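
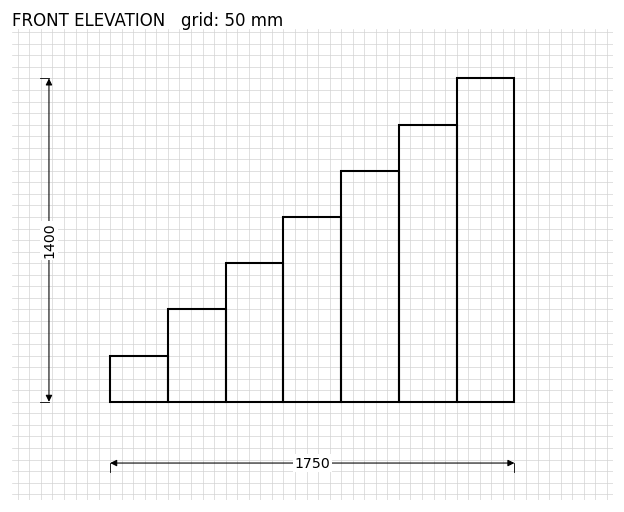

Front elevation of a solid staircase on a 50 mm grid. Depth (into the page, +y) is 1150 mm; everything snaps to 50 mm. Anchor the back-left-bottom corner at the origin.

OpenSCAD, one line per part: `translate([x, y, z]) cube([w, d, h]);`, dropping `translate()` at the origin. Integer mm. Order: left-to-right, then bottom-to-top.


cube([250, 1150, 200]);
translate([250, 0, 0]) cube([250, 1150, 400]);
translate([500, 0, 0]) cube([250, 1150, 600]);
translate([750, 0, 0]) cube([250, 1150, 800]);
translate([1000, 0, 0]) cube([250, 1150, 1000]);
translate([1250, 0, 0]) cube([250, 1150, 1200]);
translate([1500, 0, 0]) cube([250, 1150, 1400]);


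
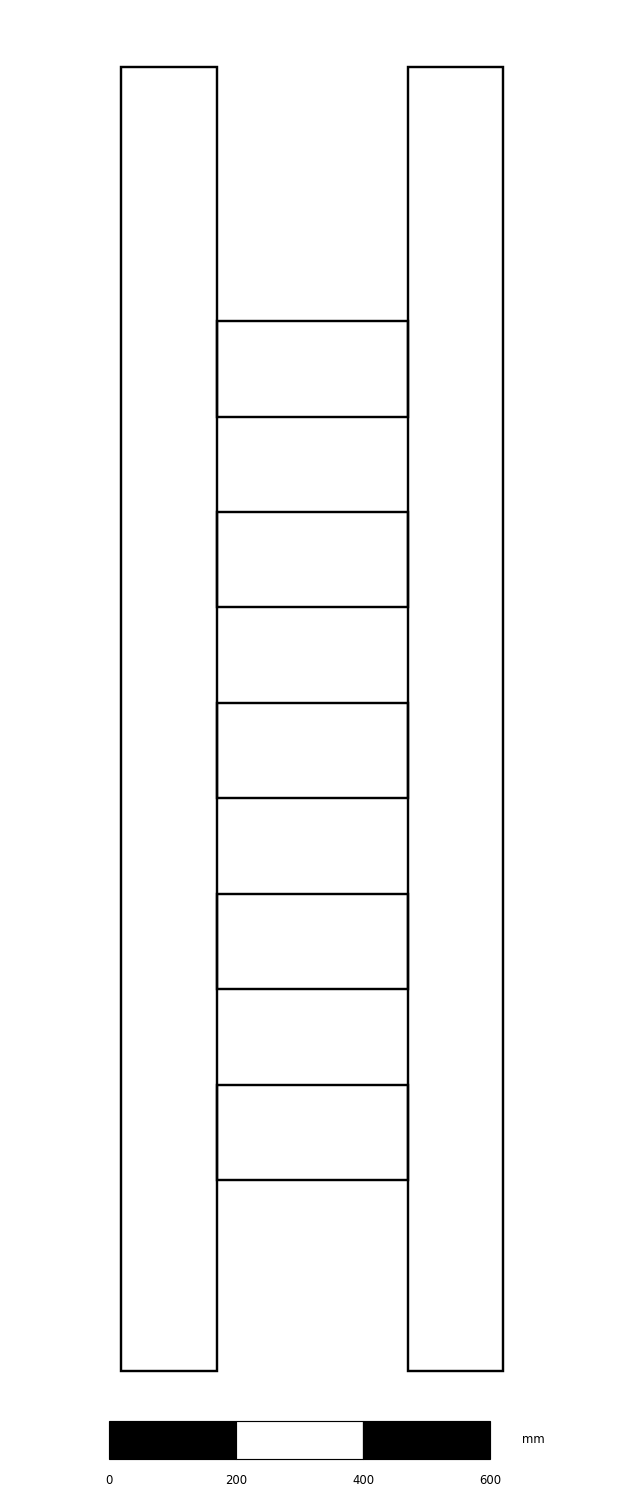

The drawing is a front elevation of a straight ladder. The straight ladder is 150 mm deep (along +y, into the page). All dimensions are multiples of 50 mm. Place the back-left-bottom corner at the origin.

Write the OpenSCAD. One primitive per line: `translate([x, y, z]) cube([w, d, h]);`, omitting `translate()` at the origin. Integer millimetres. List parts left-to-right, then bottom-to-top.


cube([150, 150, 2050]);
translate([150, 0, 300]) cube([300, 150, 150]);
translate([150, 0, 600]) cube([300, 150, 150]);
translate([150, 0, 900]) cube([300, 150, 150]);
translate([150, 0, 1200]) cube([300, 150, 150]);
translate([150, 0, 1500]) cube([300, 150, 150]);
translate([450, 0, 0]) cube([150, 150, 2050]);


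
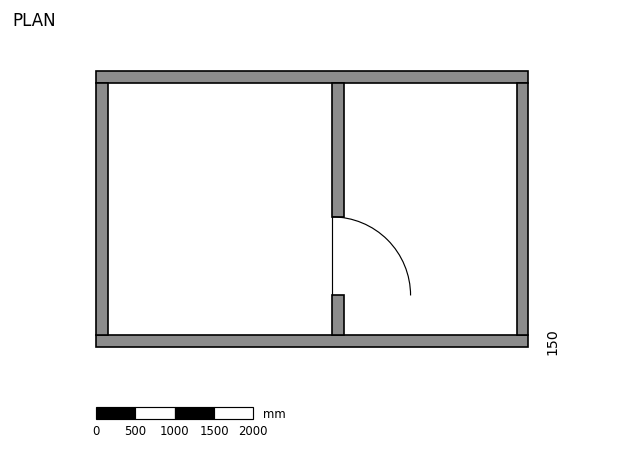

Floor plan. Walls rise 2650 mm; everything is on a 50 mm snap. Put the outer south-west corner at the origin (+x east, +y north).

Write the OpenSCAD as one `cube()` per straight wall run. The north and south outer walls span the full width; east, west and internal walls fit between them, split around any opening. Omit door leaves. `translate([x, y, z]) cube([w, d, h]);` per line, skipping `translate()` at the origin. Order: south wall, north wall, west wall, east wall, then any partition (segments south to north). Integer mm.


cube([5500, 150, 2650]);
translate([0, 3350, 0]) cube([5500, 150, 2650]);
translate([0, 150, 0]) cube([150, 3200, 2650]);
translate([5350, 150, 0]) cube([150, 3200, 2650]);
translate([3000, 150, 0]) cube([150, 500, 2650]);
translate([3000, 1650, 0]) cube([150, 1700, 2650]);


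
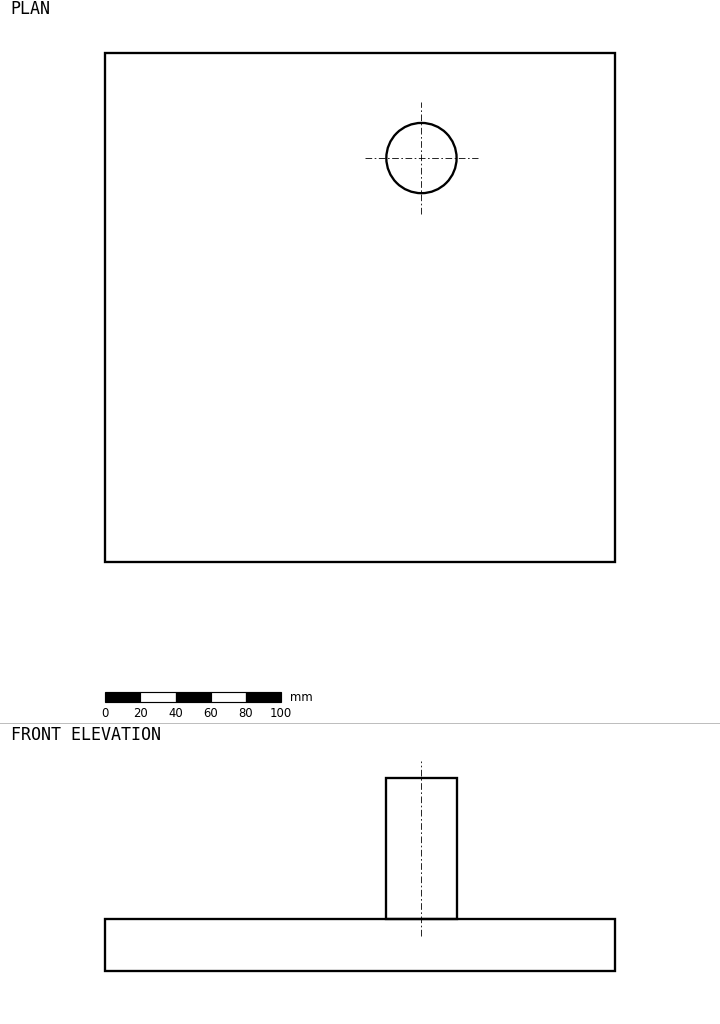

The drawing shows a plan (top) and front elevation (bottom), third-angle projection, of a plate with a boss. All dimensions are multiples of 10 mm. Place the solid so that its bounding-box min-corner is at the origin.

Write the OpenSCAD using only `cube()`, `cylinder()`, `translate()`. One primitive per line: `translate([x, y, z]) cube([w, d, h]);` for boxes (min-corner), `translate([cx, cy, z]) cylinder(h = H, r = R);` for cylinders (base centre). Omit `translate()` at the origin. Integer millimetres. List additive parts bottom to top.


cube([290, 290, 30]);
translate([180, 230, 30]) cylinder(h = 80, r = 20);


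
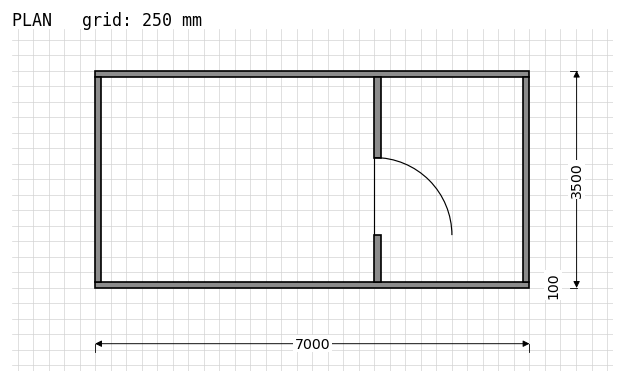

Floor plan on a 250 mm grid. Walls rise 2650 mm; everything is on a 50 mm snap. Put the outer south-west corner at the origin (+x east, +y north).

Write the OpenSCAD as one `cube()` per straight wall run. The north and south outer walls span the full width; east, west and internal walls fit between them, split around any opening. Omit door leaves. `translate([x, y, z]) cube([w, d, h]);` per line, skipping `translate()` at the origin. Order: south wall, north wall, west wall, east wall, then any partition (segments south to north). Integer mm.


cube([7000, 100, 2650]);
translate([0, 3400, 0]) cube([7000, 100, 2650]);
translate([0, 100, 0]) cube([100, 3300, 2650]);
translate([6900, 100, 0]) cube([100, 3300, 2650]);
translate([4500, 100, 0]) cube([100, 750, 2650]);
translate([4500, 2100, 0]) cube([100, 1300, 2650]);


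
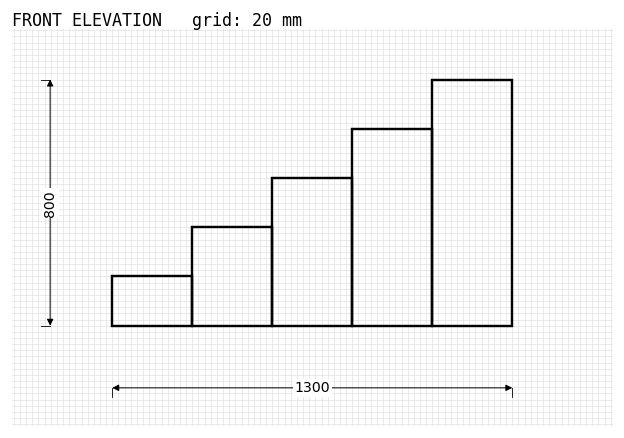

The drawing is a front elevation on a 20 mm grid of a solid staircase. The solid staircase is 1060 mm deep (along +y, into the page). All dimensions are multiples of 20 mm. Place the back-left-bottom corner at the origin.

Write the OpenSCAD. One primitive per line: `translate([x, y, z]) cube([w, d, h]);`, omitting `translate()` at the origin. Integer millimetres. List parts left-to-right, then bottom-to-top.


cube([260, 1060, 160]);
translate([260, 0, 0]) cube([260, 1060, 320]);
translate([520, 0, 0]) cube([260, 1060, 480]);
translate([780, 0, 0]) cube([260, 1060, 640]);
translate([1040, 0, 0]) cube([260, 1060, 800]);


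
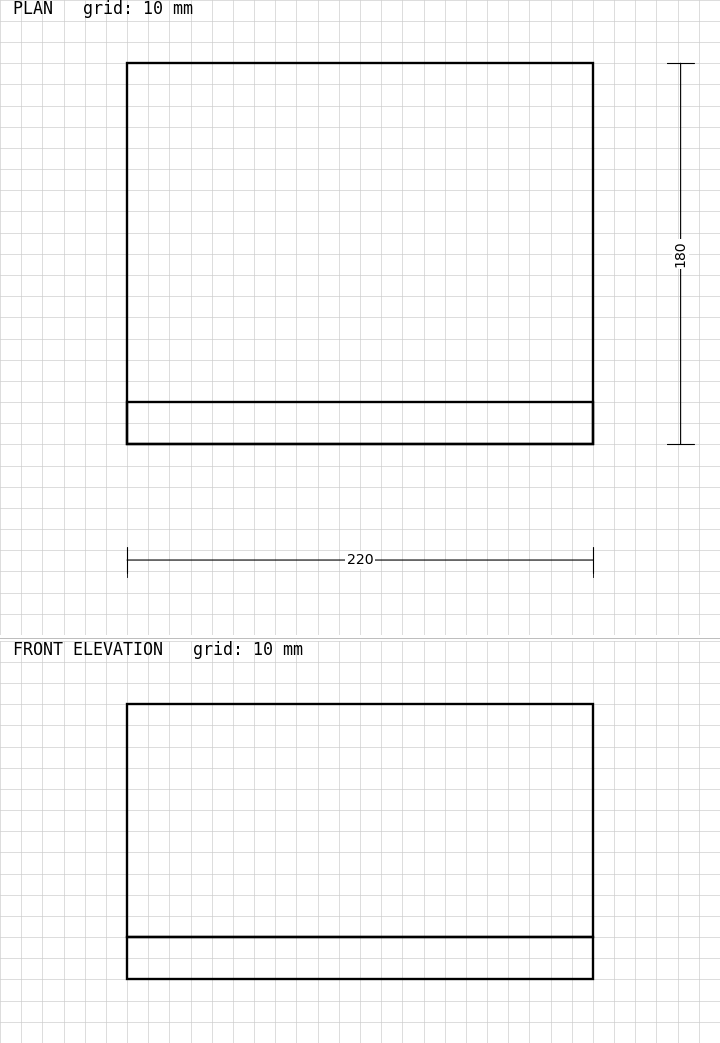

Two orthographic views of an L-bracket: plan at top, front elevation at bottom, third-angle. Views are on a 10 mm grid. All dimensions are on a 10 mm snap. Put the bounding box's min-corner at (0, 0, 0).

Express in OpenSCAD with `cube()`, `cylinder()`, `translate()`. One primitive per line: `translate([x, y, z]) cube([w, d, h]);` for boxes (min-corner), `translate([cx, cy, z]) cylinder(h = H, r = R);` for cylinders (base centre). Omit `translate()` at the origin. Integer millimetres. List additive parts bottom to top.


cube([220, 180, 20]);
translate([0, 0, 20]) cube([220, 20, 110]);


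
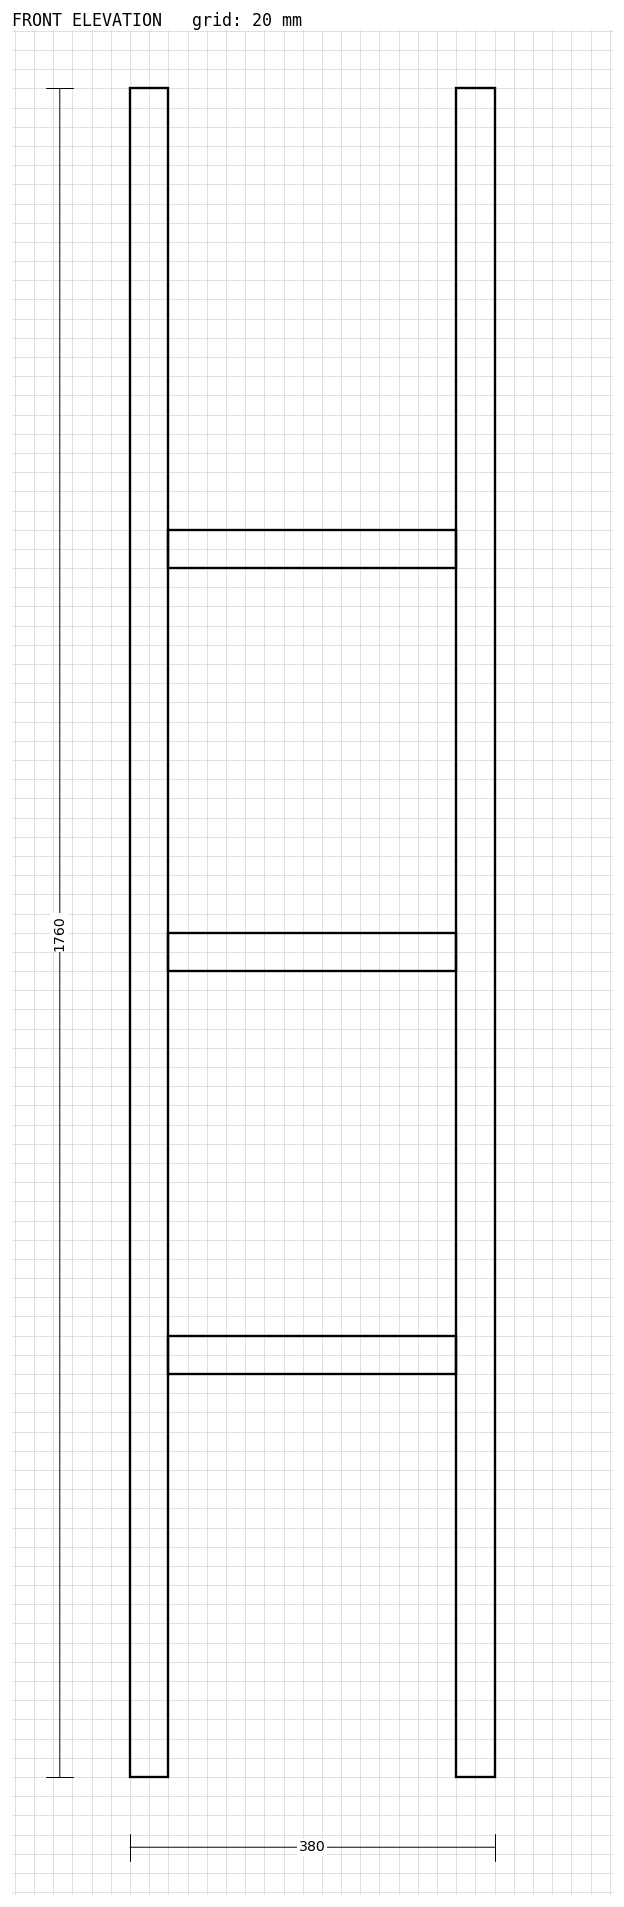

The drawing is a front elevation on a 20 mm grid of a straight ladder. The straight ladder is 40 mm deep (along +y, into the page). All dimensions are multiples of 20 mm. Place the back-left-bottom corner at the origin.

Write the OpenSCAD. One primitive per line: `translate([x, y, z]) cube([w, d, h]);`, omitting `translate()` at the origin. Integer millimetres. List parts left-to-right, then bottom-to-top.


cube([40, 40, 1760]);
translate([40, 0, 420]) cube([300, 40, 40]);
translate([40, 0, 840]) cube([300, 40, 40]);
translate([40, 0, 1260]) cube([300, 40, 40]);
translate([340, 0, 0]) cube([40, 40, 1760]);


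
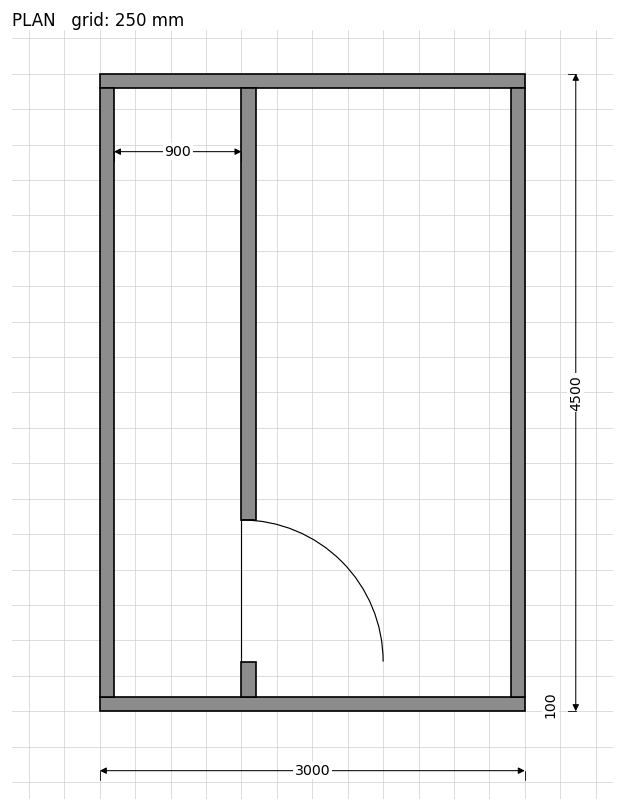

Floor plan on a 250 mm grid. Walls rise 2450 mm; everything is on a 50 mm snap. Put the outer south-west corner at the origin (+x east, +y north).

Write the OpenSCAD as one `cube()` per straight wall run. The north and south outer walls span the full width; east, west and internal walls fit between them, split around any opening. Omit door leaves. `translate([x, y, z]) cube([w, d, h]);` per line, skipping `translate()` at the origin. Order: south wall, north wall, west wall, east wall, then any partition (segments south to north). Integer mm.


cube([3000, 100, 2450]);
translate([0, 4400, 0]) cube([3000, 100, 2450]);
translate([0, 100, 0]) cube([100, 4300, 2450]);
translate([2900, 100, 0]) cube([100, 4300, 2450]);
translate([1000, 100, 0]) cube([100, 250, 2450]);
translate([1000, 1350, 0]) cube([100, 3050, 2450]);


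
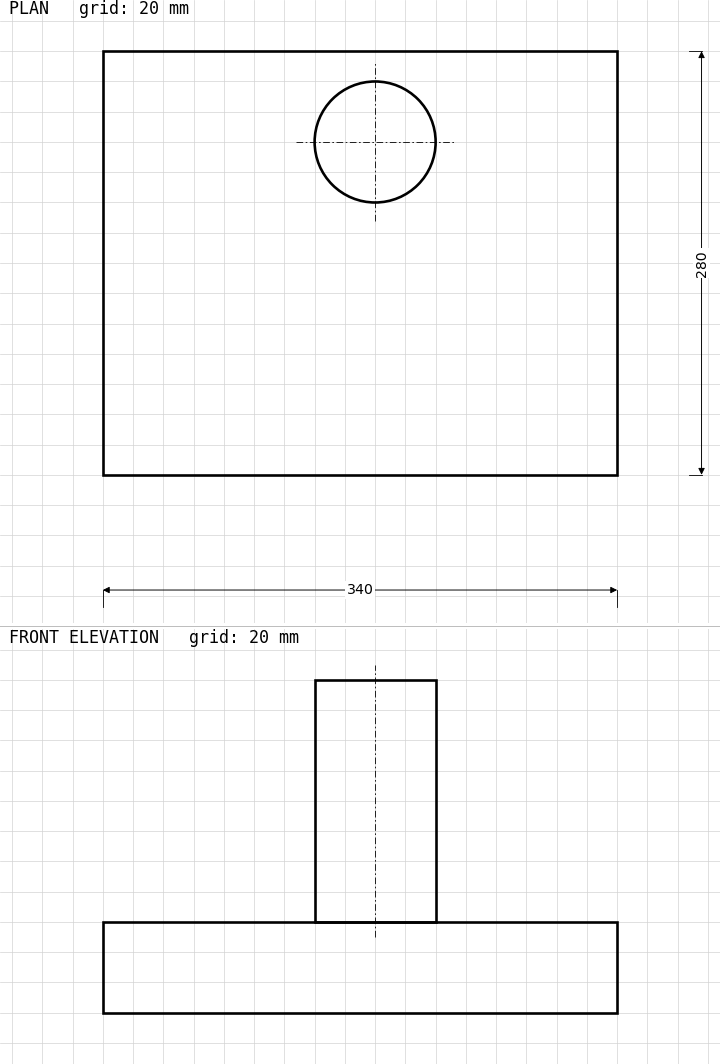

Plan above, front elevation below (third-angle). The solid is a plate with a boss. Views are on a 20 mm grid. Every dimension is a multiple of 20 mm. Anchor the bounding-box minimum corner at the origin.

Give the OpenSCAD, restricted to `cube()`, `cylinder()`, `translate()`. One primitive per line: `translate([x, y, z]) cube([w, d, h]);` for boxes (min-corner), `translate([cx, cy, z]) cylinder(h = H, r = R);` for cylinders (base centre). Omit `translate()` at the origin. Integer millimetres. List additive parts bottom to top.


cube([340, 280, 60]);
translate([180, 220, 60]) cylinder(h = 160, r = 40);


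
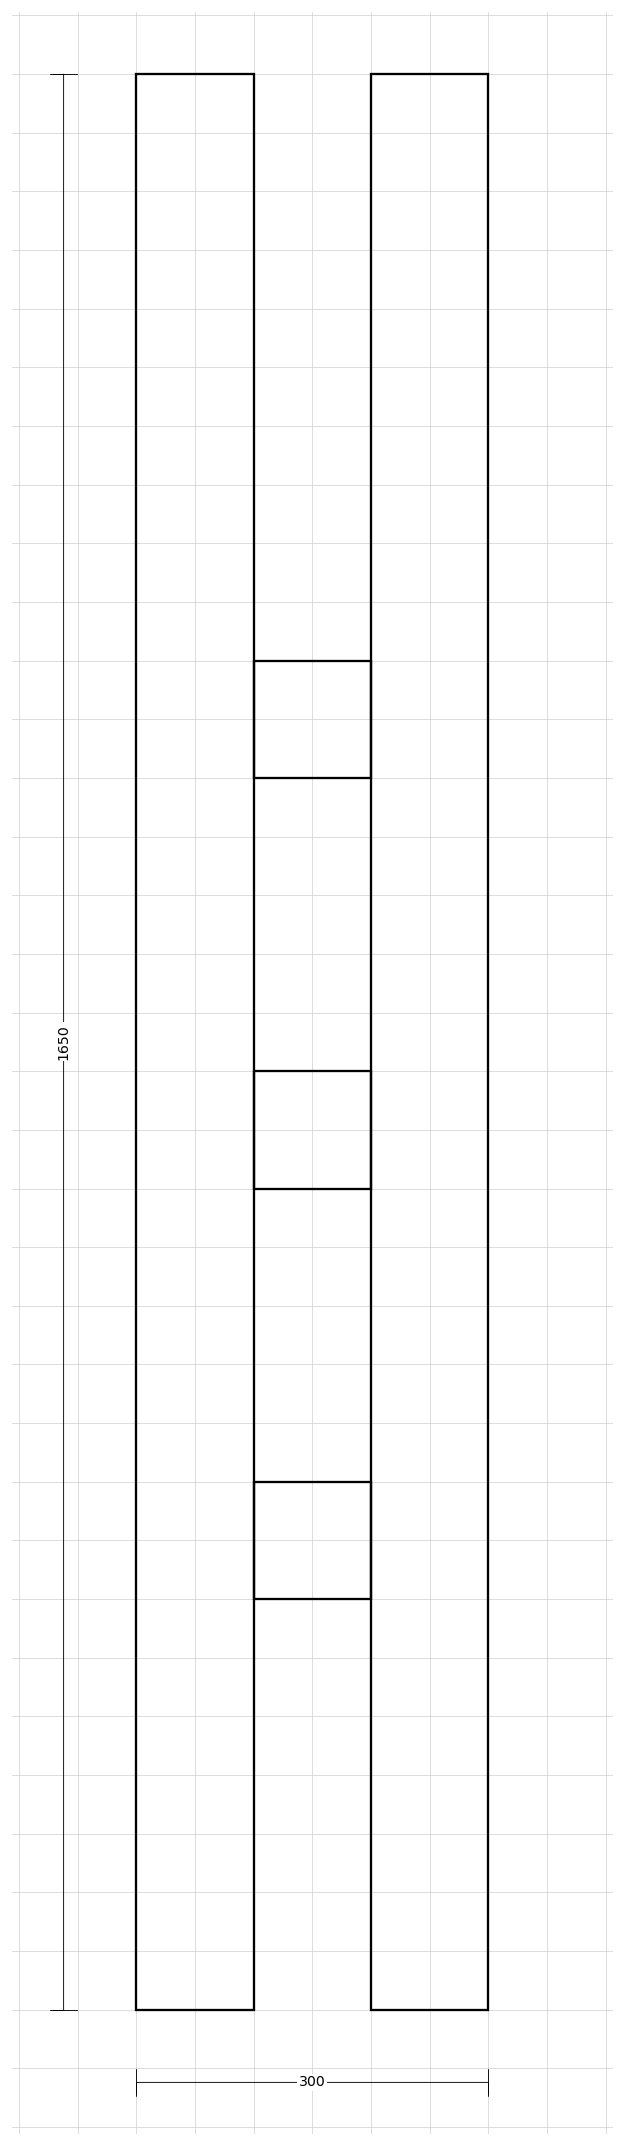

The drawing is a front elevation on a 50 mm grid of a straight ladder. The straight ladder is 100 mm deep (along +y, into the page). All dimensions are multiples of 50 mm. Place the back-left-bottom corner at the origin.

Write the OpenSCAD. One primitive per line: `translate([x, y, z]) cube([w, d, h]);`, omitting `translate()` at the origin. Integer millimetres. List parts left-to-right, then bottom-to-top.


cube([100, 100, 1650]);
translate([100, 0, 350]) cube([100, 100, 100]);
translate([100, 0, 700]) cube([100, 100, 100]);
translate([100, 0, 1050]) cube([100, 100, 100]);
translate([200, 0, 0]) cube([100, 100, 1650]);


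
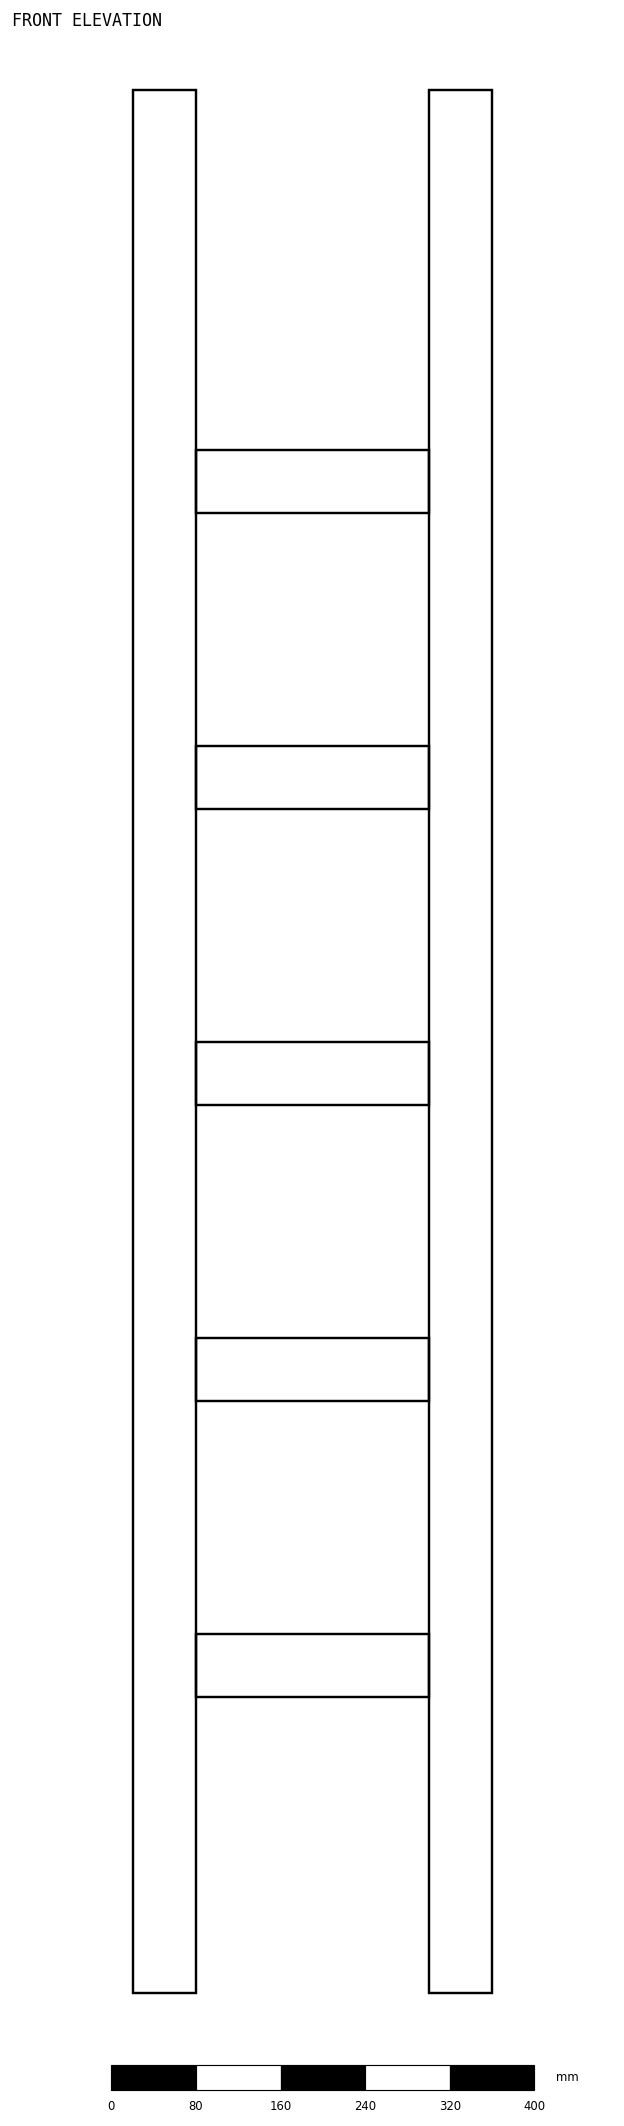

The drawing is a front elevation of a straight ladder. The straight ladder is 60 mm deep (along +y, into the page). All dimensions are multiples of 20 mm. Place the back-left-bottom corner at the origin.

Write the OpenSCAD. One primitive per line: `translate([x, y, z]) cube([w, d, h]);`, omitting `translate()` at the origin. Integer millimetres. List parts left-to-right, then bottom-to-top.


cube([60, 60, 1800]);
translate([60, 0, 280]) cube([220, 60, 60]);
translate([60, 0, 560]) cube([220, 60, 60]);
translate([60, 0, 840]) cube([220, 60, 60]);
translate([60, 0, 1120]) cube([220, 60, 60]);
translate([60, 0, 1400]) cube([220, 60, 60]);
translate([280, 0, 0]) cube([60, 60, 1800]);


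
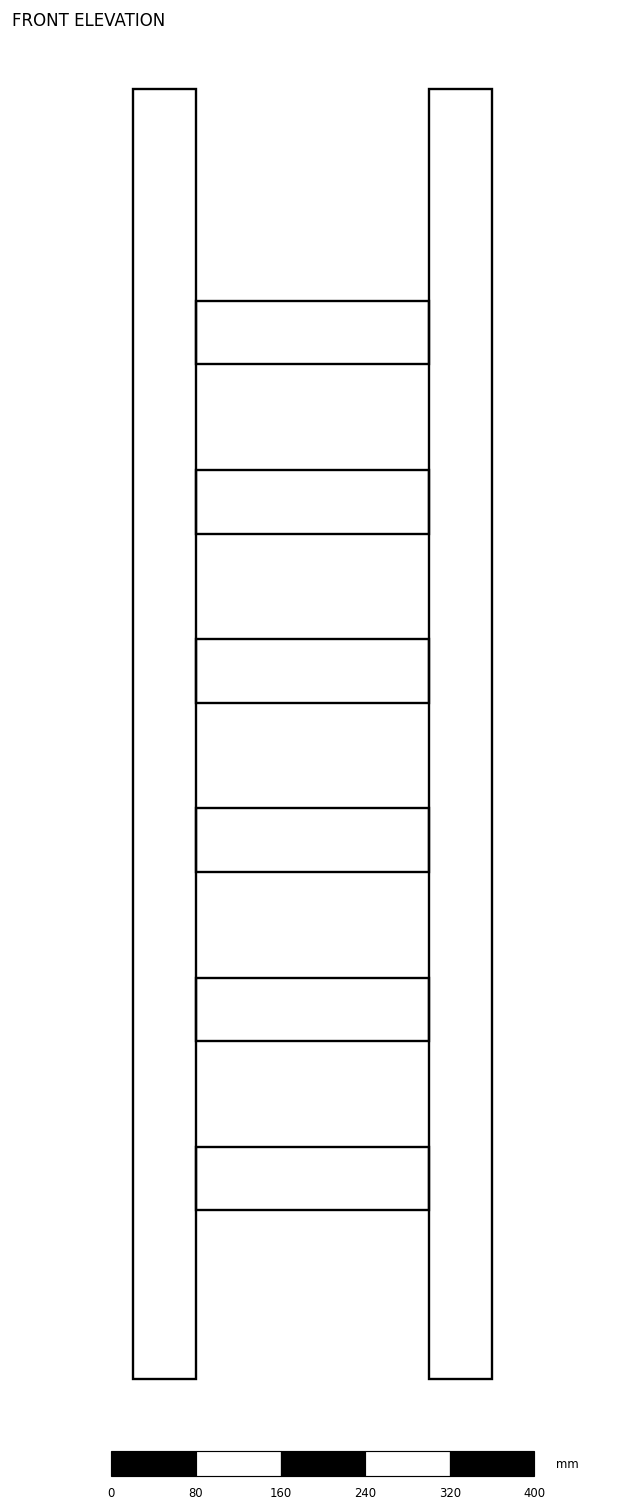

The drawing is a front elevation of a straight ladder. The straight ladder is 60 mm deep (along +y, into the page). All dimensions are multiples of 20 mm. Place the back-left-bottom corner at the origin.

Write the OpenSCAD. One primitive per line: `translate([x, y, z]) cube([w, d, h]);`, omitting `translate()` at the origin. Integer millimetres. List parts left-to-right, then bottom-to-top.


cube([60, 60, 1220]);
translate([60, 0, 160]) cube([220, 60, 60]);
translate([60, 0, 320]) cube([220, 60, 60]);
translate([60, 0, 480]) cube([220, 60, 60]);
translate([60, 0, 640]) cube([220, 60, 60]);
translate([60, 0, 800]) cube([220, 60, 60]);
translate([60, 0, 960]) cube([220, 60, 60]);
translate([280, 0, 0]) cube([60, 60, 1220]);


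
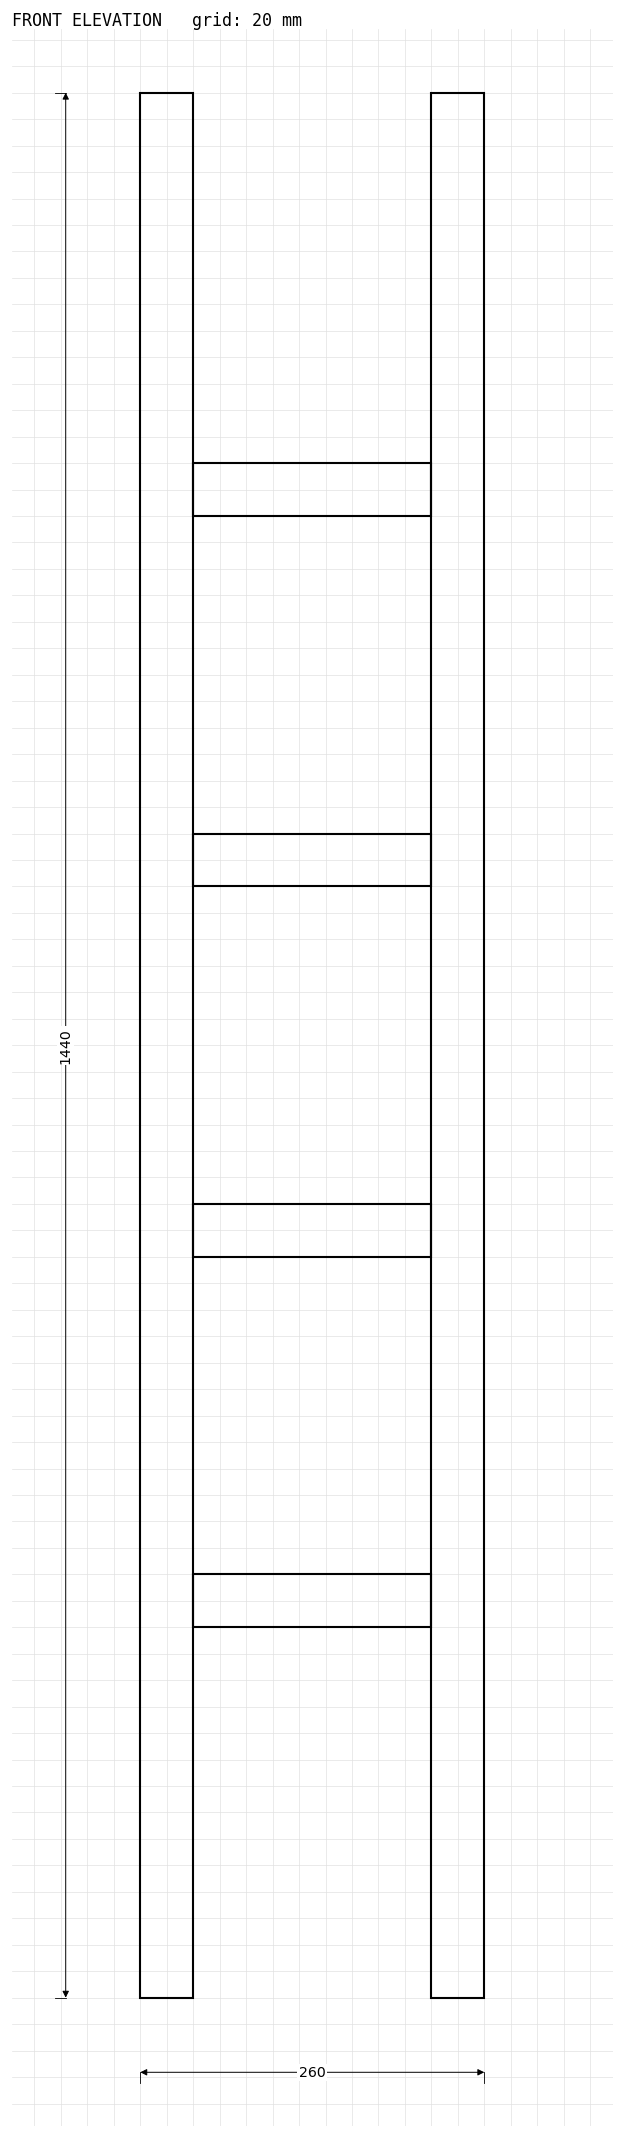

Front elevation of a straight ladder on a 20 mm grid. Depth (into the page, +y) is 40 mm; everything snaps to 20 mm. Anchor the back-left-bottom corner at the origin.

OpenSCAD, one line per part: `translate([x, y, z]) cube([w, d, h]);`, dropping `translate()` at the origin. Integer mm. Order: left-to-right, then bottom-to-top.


cube([40, 40, 1440]);
translate([40, 0, 280]) cube([180, 40, 40]);
translate([40, 0, 560]) cube([180, 40, 40]);
translate([40, 0, 840]) cube([180, 40, 40]);
translate([40, 0, 1120]) cube([180, 40, 40]);
translate([220, 0, 0]) cube([40, 40, 1440]);


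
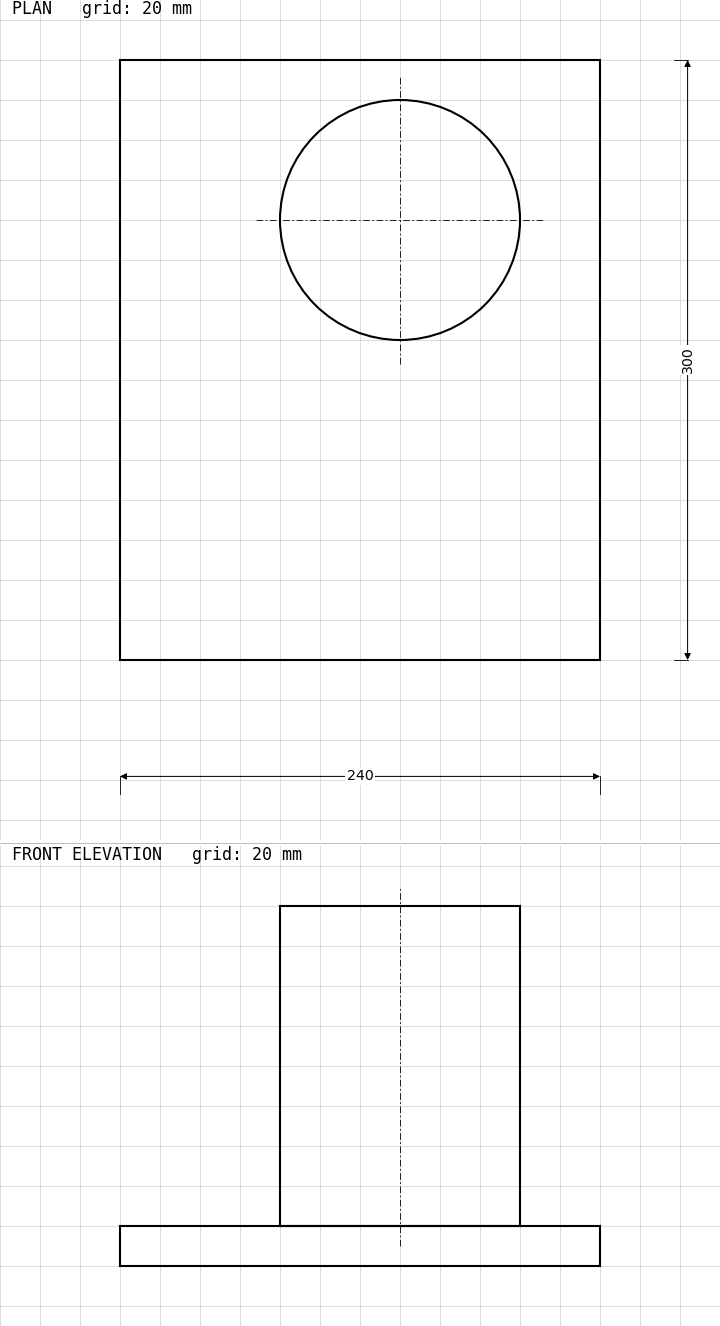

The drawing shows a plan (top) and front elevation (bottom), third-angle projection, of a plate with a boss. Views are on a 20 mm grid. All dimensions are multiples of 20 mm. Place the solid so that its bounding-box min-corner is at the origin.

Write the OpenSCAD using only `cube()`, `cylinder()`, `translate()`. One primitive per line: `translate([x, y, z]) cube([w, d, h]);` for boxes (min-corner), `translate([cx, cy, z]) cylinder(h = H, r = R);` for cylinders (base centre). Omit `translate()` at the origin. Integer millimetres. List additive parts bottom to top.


cube([240, 300, 20]);
translate([140, 220, 20]) cylinder(h = 160, r = 60);


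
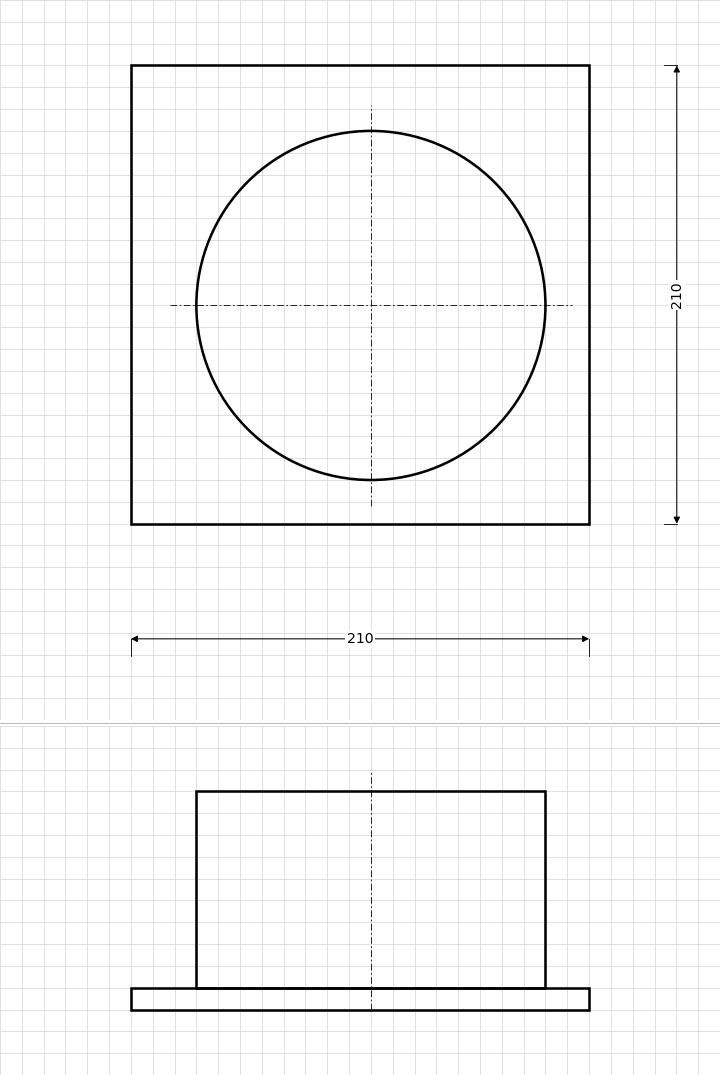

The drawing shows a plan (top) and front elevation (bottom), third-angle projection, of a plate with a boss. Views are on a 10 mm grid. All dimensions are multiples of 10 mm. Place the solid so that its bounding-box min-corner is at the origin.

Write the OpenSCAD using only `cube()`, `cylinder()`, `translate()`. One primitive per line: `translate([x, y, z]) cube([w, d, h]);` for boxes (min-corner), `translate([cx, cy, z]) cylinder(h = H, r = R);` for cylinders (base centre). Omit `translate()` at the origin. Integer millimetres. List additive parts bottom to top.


cube([210, 210, 10]);
translate([110, 100, 10]) cylinder(h = 90, r = 80);


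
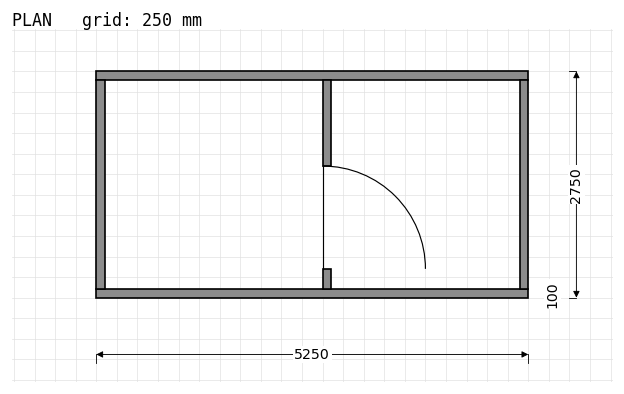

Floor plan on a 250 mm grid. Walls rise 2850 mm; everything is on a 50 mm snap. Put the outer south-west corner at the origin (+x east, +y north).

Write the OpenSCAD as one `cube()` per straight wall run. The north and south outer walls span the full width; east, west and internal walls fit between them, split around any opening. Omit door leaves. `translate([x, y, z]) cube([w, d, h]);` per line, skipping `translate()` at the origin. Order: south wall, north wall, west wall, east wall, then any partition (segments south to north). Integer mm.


cube([5250, 100, 2850]);
translate([0, 2650, 0]) cube([5250, 100, 2850]);
translate([0, 100, 0]) cube([100, 2550, 2850]);
translate([5150, 100, 0]) cube([100, 2550, 2850]);
translate([2750, 100, 0]) cube([100, 250, 2850]);
translate([2750, 1600, 0]) cube([100, 1050, 2850]);


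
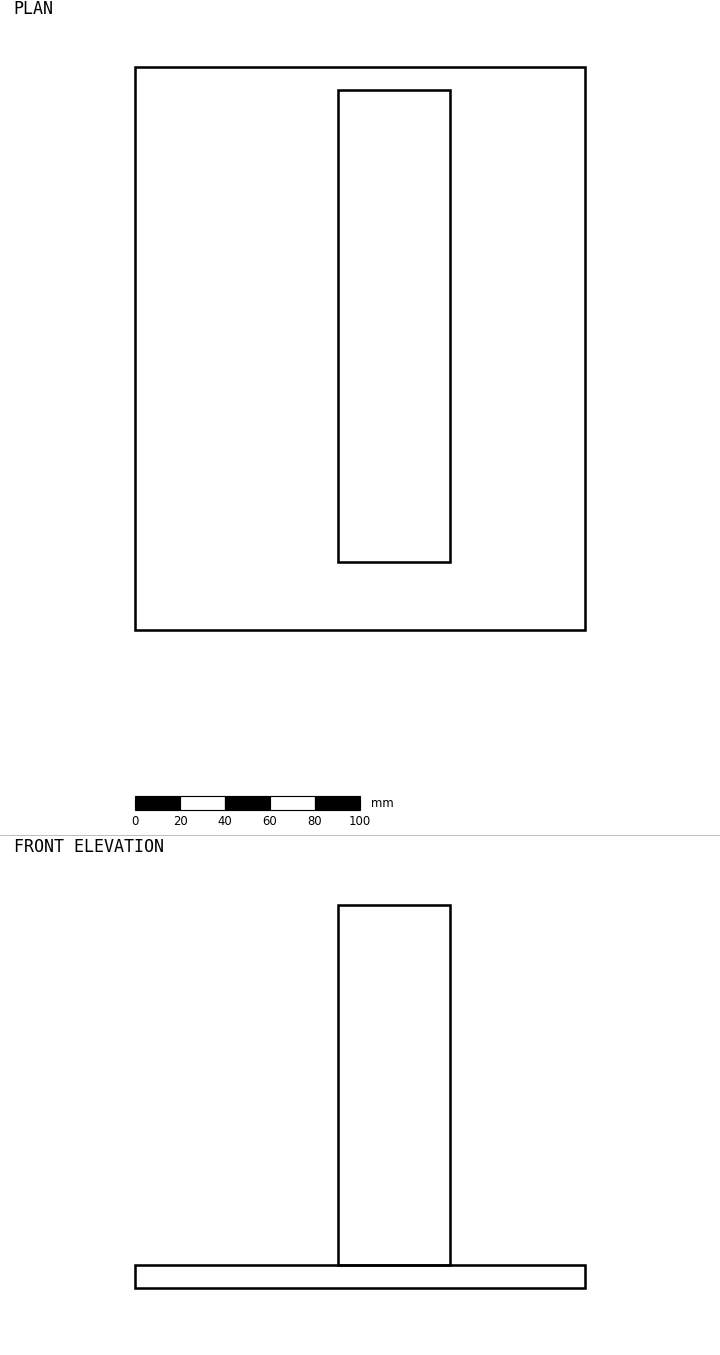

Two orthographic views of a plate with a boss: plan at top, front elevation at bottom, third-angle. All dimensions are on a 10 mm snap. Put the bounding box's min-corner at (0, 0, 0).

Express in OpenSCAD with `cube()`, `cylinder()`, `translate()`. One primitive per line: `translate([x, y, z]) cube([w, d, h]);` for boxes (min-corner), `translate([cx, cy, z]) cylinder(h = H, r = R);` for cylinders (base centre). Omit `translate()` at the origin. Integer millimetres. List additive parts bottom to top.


cube([200, 250, 10]);
translate([90, 30, 10]) cube([50, 210, 160]);


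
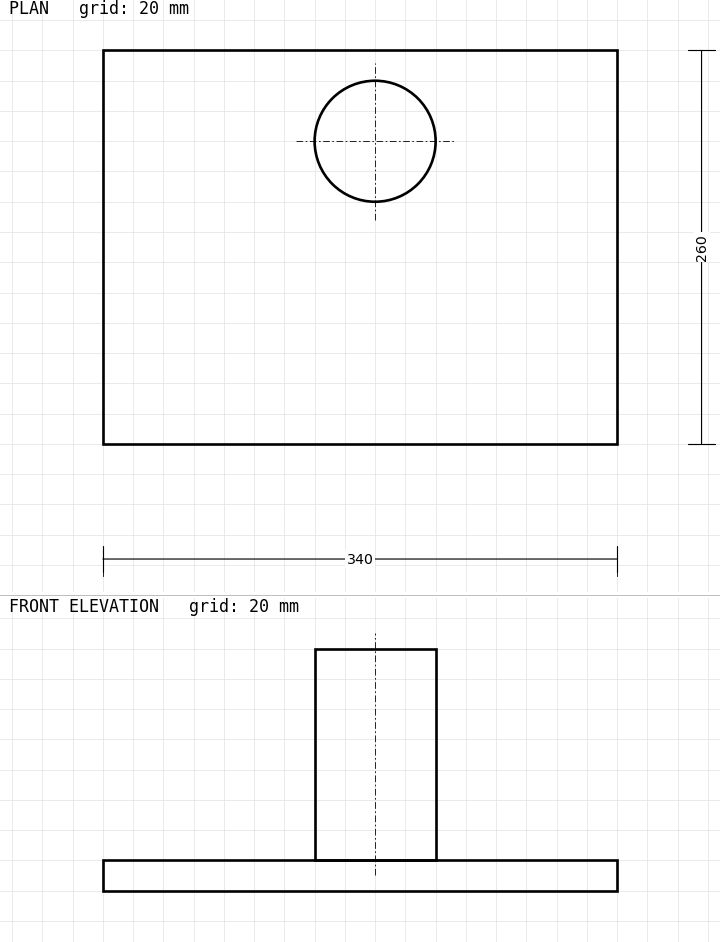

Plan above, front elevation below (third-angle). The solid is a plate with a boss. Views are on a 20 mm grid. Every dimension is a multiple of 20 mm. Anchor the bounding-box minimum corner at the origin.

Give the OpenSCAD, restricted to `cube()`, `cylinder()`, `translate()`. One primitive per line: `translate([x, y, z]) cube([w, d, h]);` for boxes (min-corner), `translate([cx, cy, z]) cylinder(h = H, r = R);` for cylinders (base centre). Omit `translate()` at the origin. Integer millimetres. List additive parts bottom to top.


cube([340, 260, 20]);
translate([180, 200, 20]) cylinder(h = 140, r = 40);


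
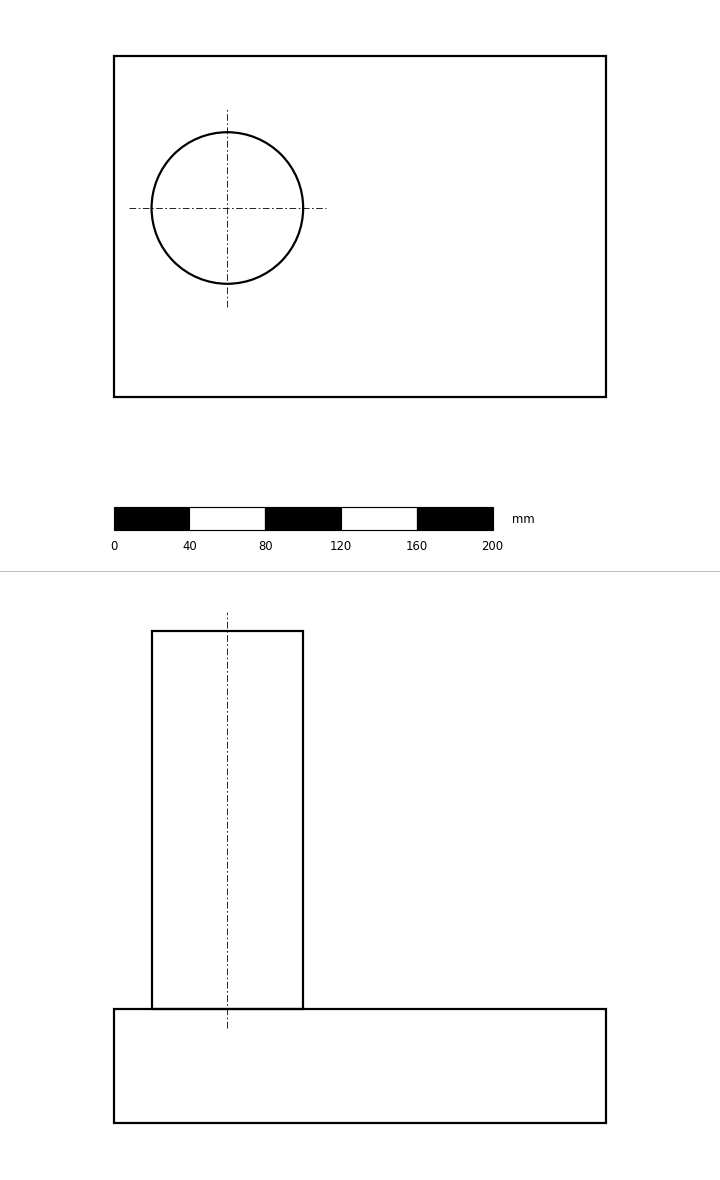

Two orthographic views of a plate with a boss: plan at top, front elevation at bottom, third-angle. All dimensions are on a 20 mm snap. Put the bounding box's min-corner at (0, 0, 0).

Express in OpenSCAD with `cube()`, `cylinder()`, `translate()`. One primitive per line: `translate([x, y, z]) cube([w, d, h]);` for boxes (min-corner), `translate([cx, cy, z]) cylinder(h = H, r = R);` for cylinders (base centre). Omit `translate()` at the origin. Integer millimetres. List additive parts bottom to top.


cube([260, 180, 60]);
translate([60, 100, 60]) cylinder(h = 200, r = 40);


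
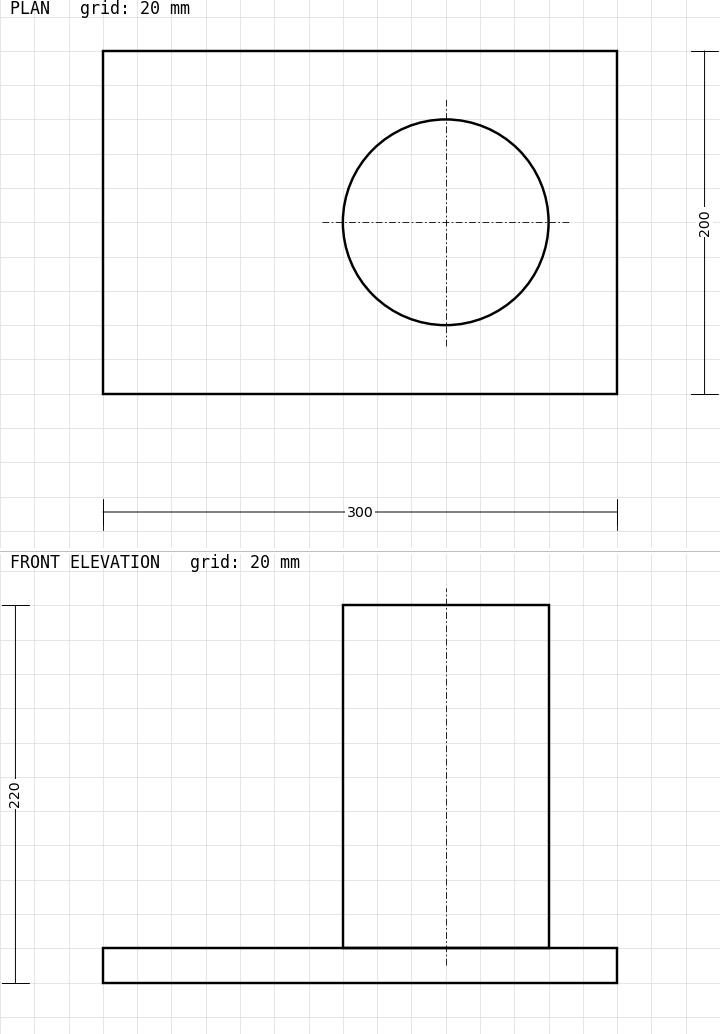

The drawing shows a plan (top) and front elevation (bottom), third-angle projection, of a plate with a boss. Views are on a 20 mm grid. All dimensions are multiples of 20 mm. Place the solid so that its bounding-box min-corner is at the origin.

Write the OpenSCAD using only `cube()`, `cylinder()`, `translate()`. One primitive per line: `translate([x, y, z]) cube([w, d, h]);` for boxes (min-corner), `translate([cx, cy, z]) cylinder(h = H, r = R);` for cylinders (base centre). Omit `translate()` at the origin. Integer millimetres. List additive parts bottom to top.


cube([300, 200, 20]);
translate([200, 100, 20]) cylinder(h = 200, r = 60);


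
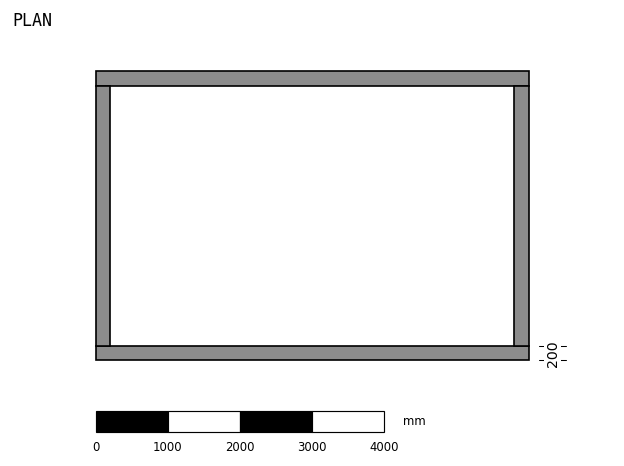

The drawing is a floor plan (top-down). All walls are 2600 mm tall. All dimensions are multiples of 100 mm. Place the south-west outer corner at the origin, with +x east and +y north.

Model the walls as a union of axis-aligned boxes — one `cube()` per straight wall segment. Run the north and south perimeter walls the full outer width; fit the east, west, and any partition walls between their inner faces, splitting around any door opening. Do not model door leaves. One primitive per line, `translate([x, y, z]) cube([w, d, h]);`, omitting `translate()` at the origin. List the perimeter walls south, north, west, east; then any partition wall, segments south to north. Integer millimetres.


cube([6000, 200, 2600]);
translate([0, 3800, 0]) cube([6000, 200, 2600]);
translate([0, 200, 0]) cube([200, 3600, 2600]);
translate([5800, 200, 0]) cube([200, 3600, 2600]);


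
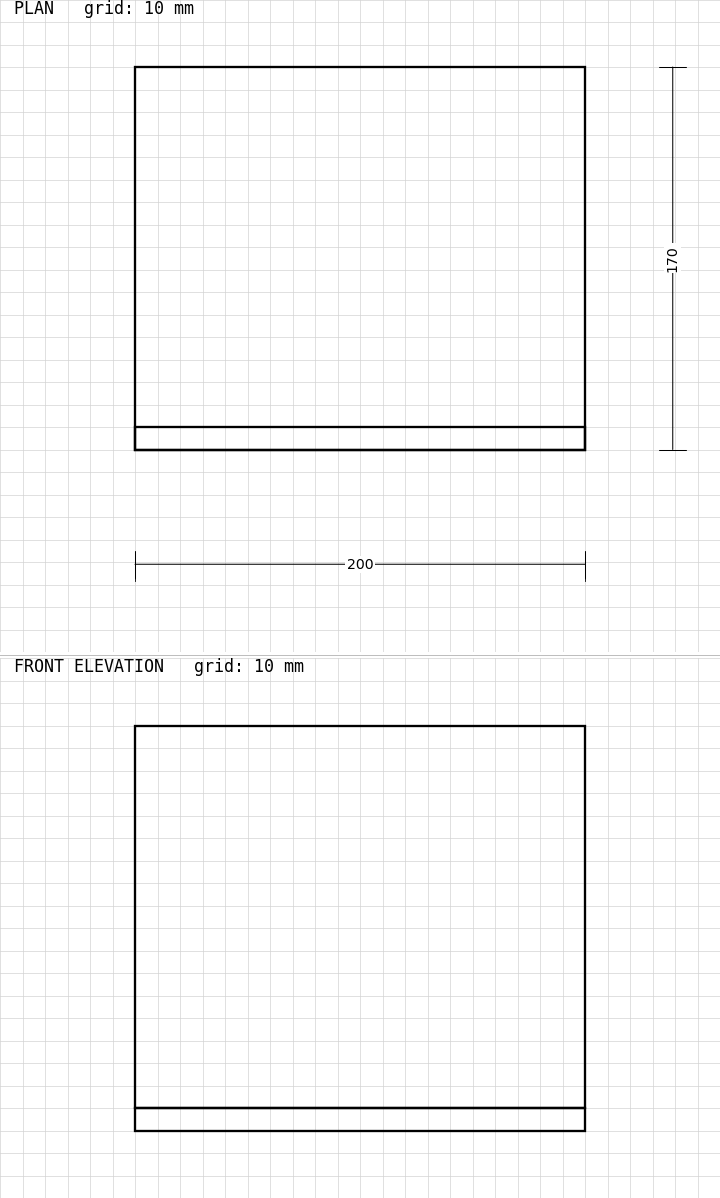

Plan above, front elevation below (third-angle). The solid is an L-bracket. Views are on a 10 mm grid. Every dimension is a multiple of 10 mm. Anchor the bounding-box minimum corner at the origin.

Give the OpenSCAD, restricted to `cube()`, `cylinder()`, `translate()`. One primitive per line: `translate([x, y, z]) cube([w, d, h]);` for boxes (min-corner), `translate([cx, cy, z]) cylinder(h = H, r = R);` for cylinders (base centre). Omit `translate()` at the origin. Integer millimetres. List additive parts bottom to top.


cube([200, 170, 10]);
translate([0, 0, 10]) cube([200, 10, 170]);


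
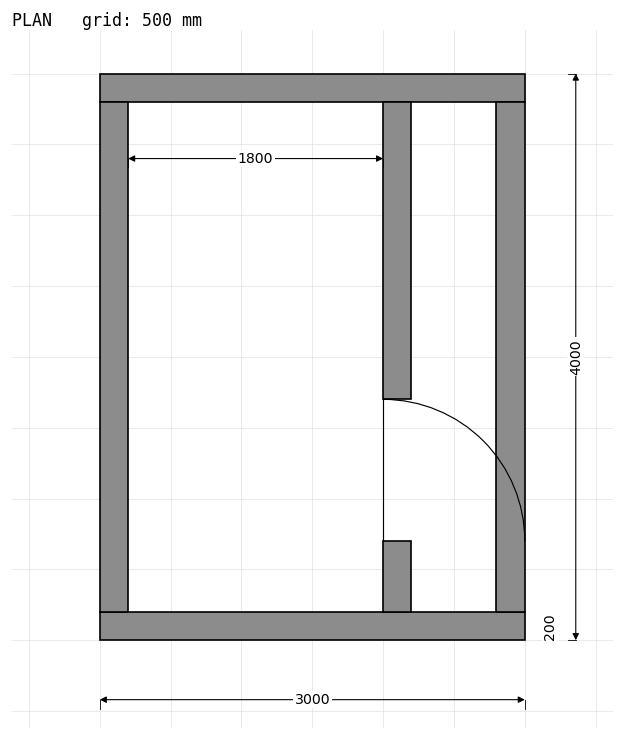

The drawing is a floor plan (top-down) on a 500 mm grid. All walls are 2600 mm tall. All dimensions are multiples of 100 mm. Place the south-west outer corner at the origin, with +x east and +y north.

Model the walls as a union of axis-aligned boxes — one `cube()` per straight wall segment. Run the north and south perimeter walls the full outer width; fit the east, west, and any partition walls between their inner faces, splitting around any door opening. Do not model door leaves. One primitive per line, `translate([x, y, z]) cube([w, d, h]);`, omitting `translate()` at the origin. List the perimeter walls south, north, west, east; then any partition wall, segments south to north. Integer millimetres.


cube([3000, 200, 2600]);
translate([0, 3800, 0]) cube([3000, 200, 2600]);
translate([0, 200, 0]) cube([200, 3600, 2600]);
translate([2800, 200, 0]) cube([200, 3600, 2600]);
translate([2000, 200, 0]) cube([200, 500, 2600]);
translate([2000, 1700, 0]) cube([200, 2100, 2600]);


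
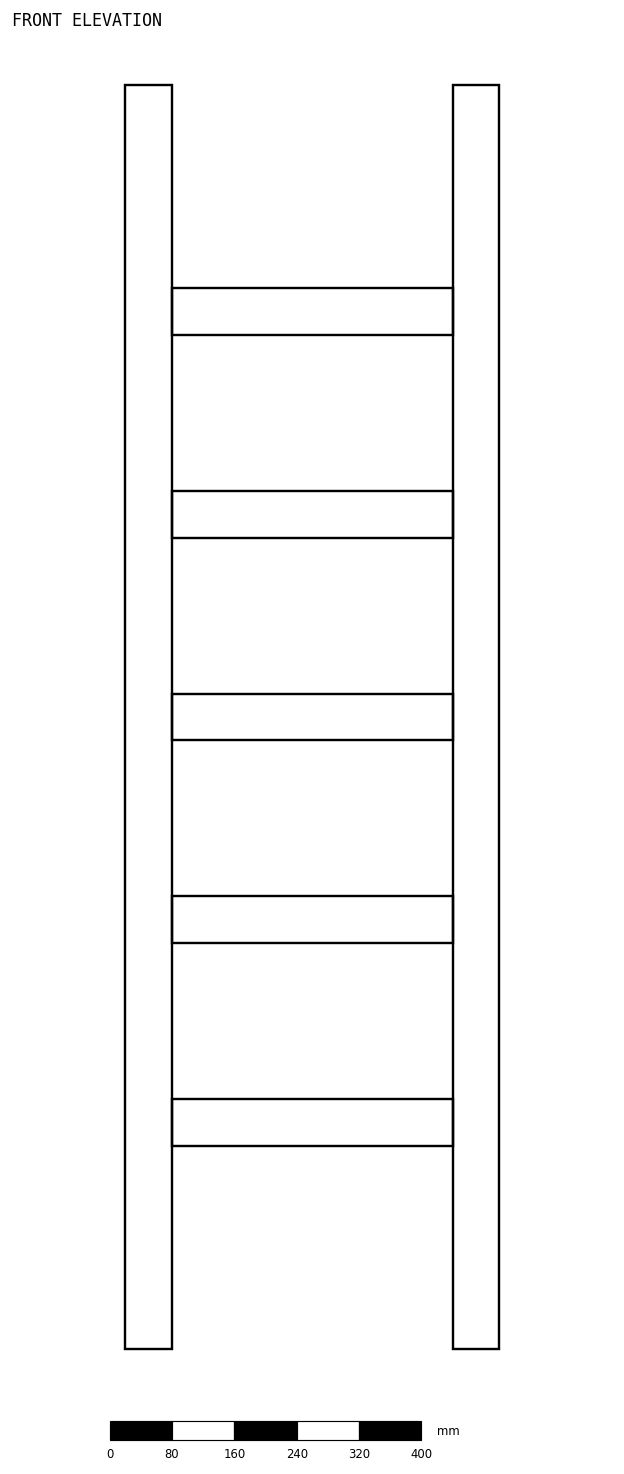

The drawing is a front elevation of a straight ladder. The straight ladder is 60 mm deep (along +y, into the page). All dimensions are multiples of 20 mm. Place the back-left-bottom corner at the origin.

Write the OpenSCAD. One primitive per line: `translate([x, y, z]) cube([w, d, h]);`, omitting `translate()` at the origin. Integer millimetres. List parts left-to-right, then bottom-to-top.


cube([60, 60, 1620]);
translate([60, 0, 260]) cube([360, 60, 60]);
translate([60, 0, 520]) cube([360, 60, 60]);
translate([60, 0, 780]) cube([360, 60, 60]);
translate([60, 0, 1040]) cube([360, 60, 60]);
translate([60, 0, 1300]) cube([360, 60, 60]);
translate([420, 0, 0]) cube([60, 60, 1620]);


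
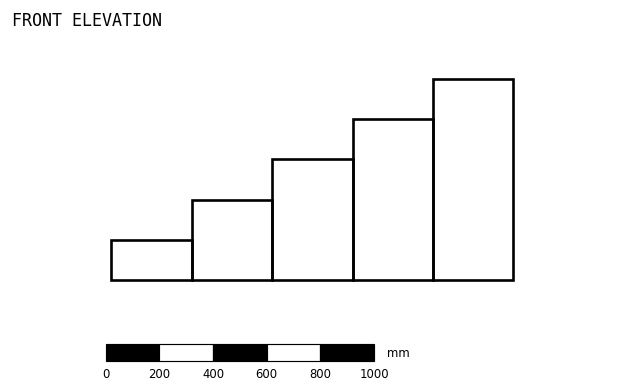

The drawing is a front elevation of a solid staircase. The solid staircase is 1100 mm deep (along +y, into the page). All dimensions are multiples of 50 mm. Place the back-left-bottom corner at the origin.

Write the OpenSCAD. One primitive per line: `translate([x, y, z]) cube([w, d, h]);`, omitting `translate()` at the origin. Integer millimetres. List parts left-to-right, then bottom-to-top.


cube([300, 1100, 150]);
translate([300, 0, 0]) cube([300, 1100, 300]);
translate([600, 0, 0]) cube([300, 1100, 450]);
translate([900, 0, 0]) cube([300, 1100, 600]);
translate([1200, 0, 0]) cube([300, 1100, 750]);


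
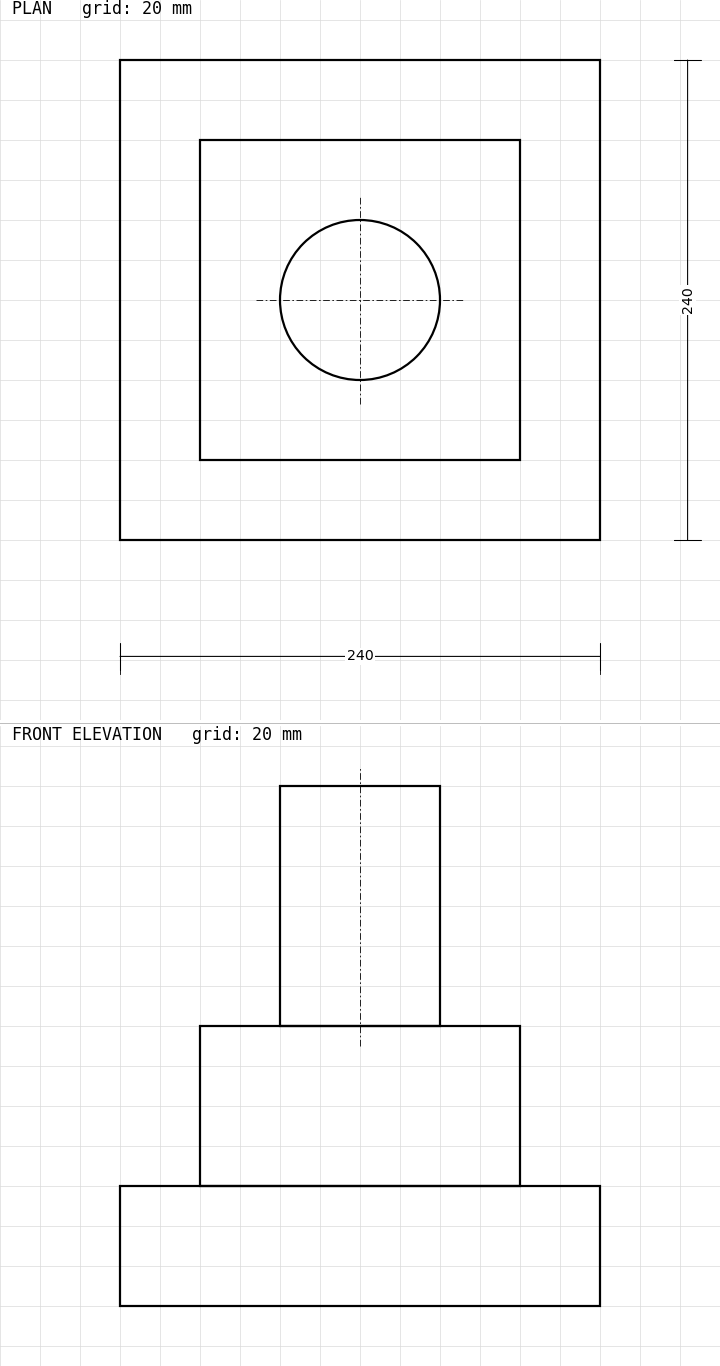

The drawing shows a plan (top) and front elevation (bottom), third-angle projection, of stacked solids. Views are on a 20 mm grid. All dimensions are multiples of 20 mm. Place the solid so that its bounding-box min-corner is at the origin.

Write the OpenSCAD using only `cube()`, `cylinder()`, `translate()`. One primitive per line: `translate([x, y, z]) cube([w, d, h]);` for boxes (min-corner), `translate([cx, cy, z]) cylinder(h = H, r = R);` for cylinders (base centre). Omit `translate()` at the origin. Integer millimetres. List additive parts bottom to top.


cube([240, 240, 60]);
translate([40, 40, 60]) cube([160, 160, 80]);
translate([120, 120, 140]) cylinder(h = 120, r = 40);


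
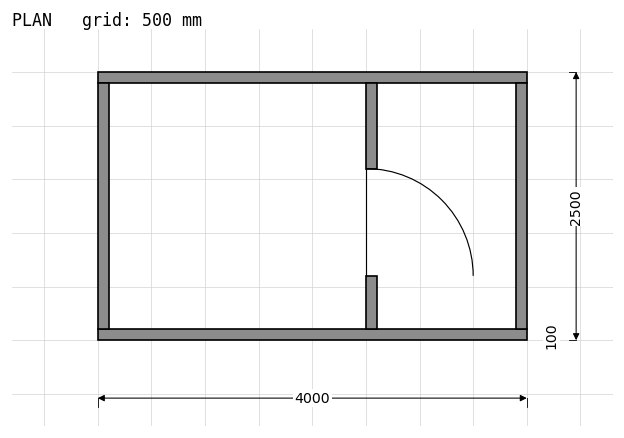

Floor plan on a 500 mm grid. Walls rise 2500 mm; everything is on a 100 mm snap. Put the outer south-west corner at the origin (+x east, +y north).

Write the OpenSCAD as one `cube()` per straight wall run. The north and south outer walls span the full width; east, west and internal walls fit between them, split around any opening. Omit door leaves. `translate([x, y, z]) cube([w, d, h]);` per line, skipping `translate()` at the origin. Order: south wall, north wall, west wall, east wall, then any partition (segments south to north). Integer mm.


cube([4000, 100, 2500]);
translate([0, 2400, 0]) cube([4000, 100, 2500]);
translate([0, 100, 0]) cube([100, 2300, 2500]);
translate([3900, 100, 0]) cube([100, 2300, 2500]);
translate([2500, 100, 0]) cube([100, 500, 2500]);
translate([2500, 1600, 0]) cube([100, 800, 2500]);


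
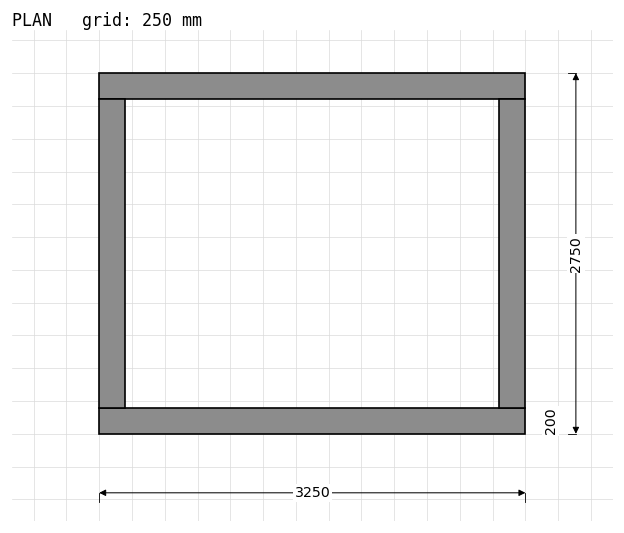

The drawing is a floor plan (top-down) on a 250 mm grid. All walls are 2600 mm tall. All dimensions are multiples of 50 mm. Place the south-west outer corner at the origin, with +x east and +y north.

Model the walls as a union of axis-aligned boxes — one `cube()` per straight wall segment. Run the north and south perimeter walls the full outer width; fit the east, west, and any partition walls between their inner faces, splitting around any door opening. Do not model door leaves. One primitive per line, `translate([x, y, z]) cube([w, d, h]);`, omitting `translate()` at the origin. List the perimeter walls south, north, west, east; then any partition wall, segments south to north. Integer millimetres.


cube([3250, 200, 2600]);
translate([0, 2550, 0]) cube([3250, 200, 2600]);
translate([0, 200, 0]) cube([200, 2350, 2600]);
translate([3050, 200, 0]) cube([200, 2350, 2600]);


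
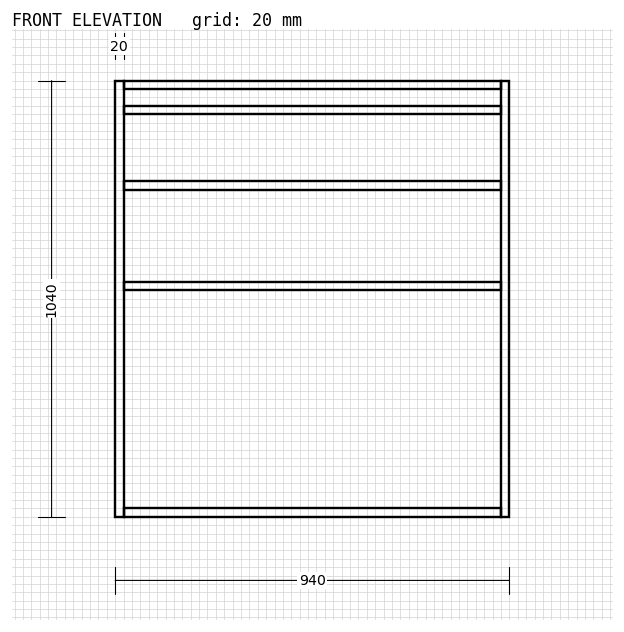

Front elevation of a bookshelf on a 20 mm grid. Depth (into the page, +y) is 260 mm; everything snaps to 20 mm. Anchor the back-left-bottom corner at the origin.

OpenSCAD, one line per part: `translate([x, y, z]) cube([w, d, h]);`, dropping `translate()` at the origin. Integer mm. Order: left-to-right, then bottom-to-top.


cube([20, 260, 1040]);
translate([20, 0, 0]) cube([900, 260, 20]);
translate([20, 0, 540]) cube([900, 260, 20]);
translate([20, 0, 780]) cube([900, 260, 20]);
translate([20, 0, 960]) cube([900, 260, 20]);
translate([20, 0, 1020]) cube([900, 260, 20]);
translate([920, 0, 0]) cube([20, 260, 1040]);


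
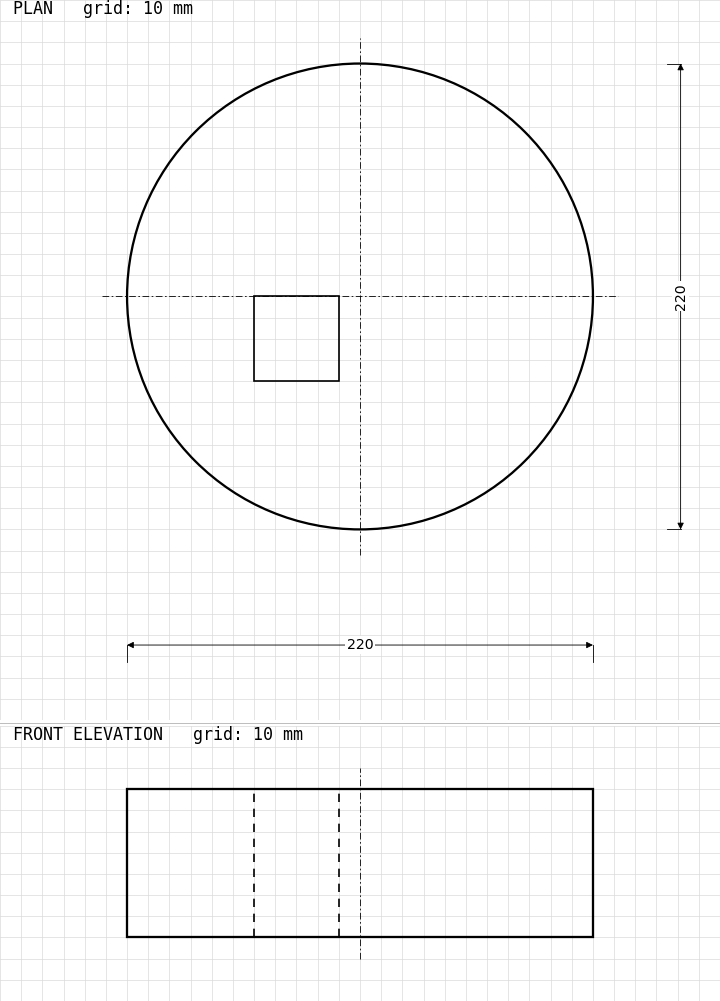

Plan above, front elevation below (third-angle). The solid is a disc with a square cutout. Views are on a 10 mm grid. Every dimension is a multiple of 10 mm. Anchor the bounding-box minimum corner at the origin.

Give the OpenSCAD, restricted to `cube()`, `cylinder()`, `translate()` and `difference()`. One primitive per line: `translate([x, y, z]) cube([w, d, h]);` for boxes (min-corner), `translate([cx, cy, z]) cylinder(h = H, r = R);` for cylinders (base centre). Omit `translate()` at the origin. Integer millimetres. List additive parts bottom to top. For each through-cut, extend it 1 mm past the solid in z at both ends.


difference() {
  translate([110, 110, 0]) cylinder(h = 70, r = 110);
  translate([60, 70, -1]) cube([40, 40, 72]);
}


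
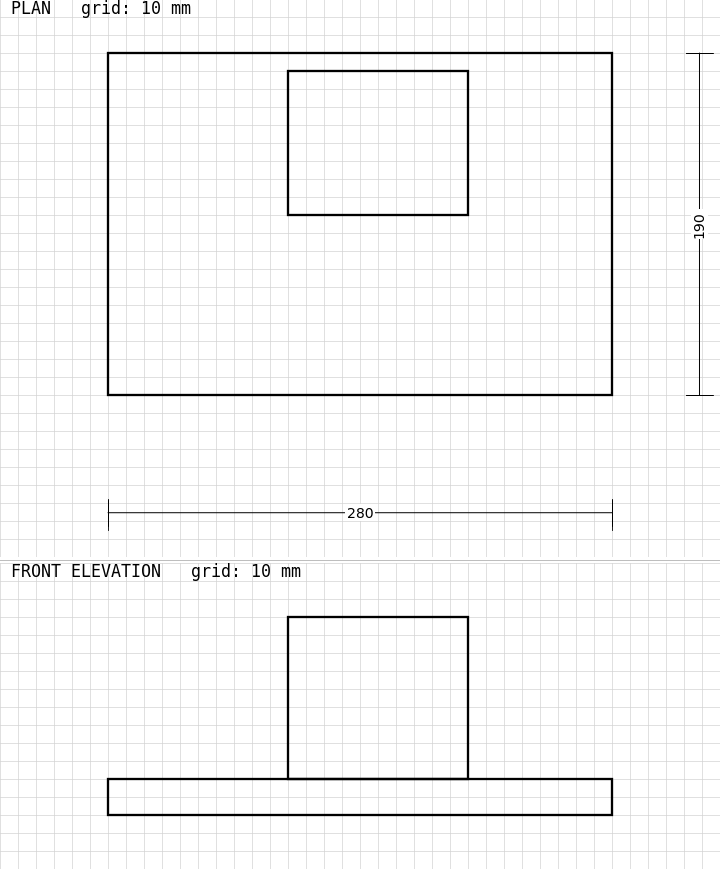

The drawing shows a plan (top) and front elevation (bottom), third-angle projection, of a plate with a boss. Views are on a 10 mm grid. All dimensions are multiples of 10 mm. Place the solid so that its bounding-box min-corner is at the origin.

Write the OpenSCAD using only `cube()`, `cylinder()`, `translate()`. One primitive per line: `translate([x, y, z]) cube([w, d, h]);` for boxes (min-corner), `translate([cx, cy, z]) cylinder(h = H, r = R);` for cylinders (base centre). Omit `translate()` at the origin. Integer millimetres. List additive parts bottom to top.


cube([280, 190, 20]);
translate([100, 100, 20]) cube([100, 80, 90]);


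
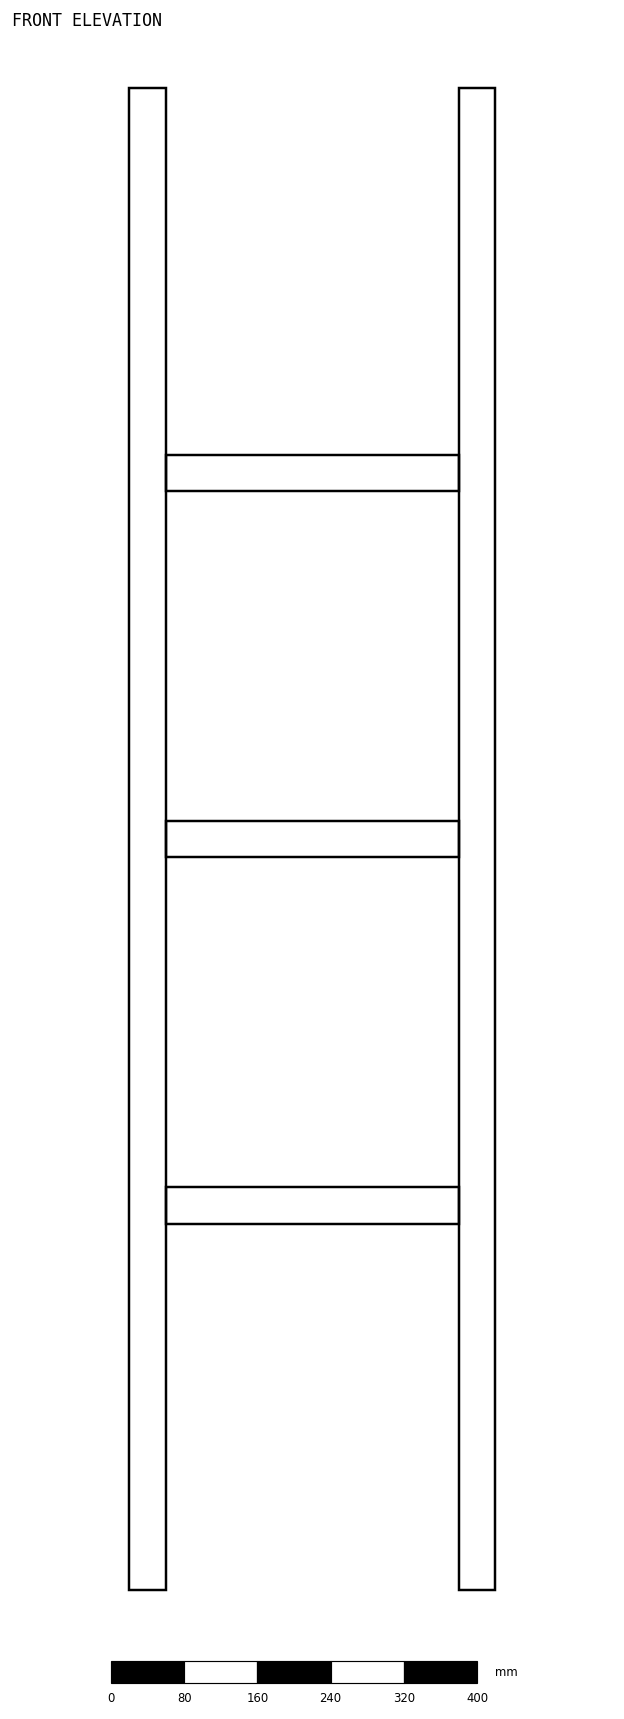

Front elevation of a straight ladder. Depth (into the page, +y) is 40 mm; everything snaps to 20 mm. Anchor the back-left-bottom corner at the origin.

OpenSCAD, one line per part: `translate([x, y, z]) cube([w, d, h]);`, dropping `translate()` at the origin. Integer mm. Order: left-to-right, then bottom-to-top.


cube([40, 40, 1640]);
translate([40, 0, 400]) cube([320, 40, 40]);
translate([40, 0, 800]) cube([320, 40, 40]);
translate([40, 0, 1200]) cube([320, 40, 40]);
translate([360, 0, 0]) cube([40, 40, 1640]);
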